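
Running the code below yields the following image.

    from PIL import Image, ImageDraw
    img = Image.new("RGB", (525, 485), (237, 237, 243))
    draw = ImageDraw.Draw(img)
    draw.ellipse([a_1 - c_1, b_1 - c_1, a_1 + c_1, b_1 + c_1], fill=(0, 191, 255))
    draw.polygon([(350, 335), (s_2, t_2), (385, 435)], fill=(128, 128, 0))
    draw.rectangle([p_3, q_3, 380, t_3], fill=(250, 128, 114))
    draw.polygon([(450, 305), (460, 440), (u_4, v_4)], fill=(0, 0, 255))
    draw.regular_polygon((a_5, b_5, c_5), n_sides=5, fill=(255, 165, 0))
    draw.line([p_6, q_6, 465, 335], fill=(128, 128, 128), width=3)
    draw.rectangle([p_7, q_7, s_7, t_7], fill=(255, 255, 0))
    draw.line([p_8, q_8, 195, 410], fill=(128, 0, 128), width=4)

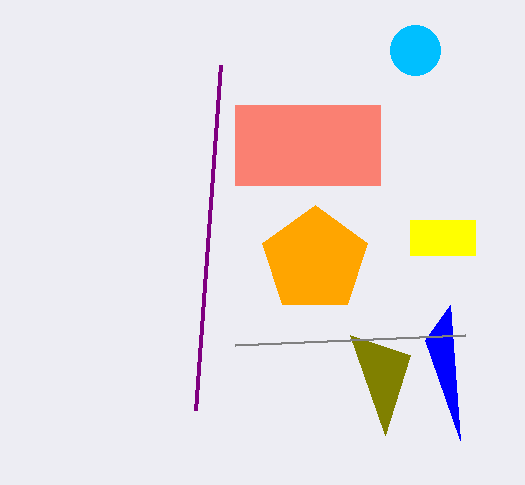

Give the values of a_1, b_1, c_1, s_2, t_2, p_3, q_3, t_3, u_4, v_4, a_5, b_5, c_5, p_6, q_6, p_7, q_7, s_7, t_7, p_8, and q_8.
a_1 = 415, b_1 = 50, c_1 = 25, s_2 = 410, t_2 = 355, p_3 = 235, q_3 = 105, t_3 = 185, u_4 = 425, v_4 = 340, a_5 = 315, b_5 = 260, c_5 = 55, p_6 = 235, q_6 = 345, p_7 = 410, q_7 = 220, s_7 = 475, t_7 = 255, p_8 = 220, q_8 = 65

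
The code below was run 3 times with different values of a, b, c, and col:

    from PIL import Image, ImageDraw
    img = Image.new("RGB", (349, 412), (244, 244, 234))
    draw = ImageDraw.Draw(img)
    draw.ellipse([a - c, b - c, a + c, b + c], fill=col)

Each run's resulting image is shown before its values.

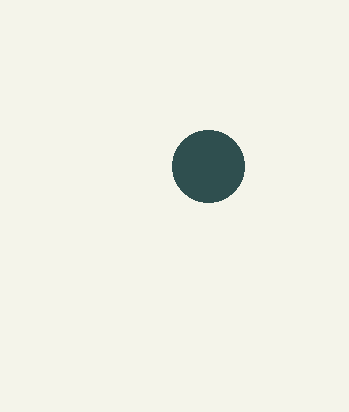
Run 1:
a = 208; b = 166; c = 36; col = 'darkslategray'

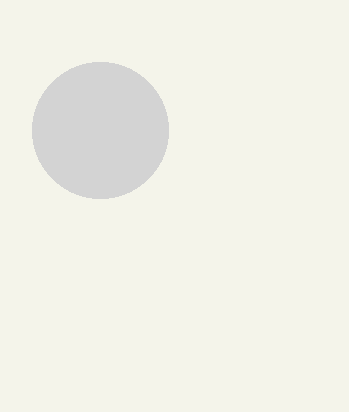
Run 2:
a = 100; b = 130; c = 68; col = 'lightgray'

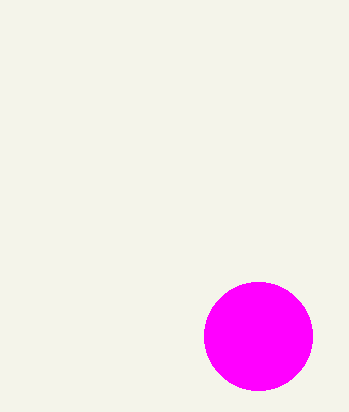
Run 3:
a = 258
b = 336
c = 54
col = 'magenta'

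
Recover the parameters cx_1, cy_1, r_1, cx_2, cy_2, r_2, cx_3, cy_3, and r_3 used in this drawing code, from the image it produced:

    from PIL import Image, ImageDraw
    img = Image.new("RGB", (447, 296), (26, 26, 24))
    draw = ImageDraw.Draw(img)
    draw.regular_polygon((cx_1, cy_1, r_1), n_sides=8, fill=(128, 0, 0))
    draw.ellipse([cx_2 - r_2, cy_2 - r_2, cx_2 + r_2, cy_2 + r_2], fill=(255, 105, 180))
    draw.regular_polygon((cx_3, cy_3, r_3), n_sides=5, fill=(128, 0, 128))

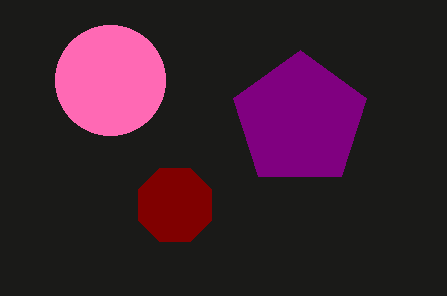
cx_1 = 175
cy_1 = 205
r_1 = 40
cx_2 = 110
cy_2 = 80
r_2 = 55
cx_3 = 300
cy_3 = 120
r_3 = 70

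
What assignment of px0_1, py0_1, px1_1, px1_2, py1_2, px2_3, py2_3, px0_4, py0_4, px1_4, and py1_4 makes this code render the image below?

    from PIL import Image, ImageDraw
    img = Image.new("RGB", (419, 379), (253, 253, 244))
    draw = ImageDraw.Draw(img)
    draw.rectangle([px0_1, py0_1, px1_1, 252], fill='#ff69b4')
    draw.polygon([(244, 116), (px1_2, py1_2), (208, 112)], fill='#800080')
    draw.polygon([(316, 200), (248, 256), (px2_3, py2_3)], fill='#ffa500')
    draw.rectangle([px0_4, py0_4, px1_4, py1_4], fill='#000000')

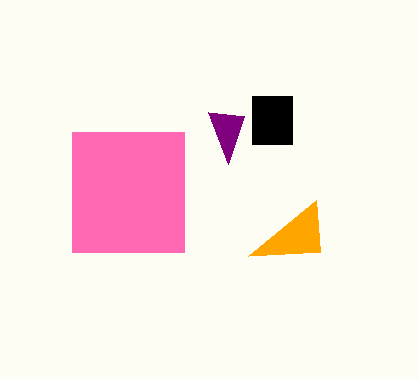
px0_1 = 72; py0_1 = 132; px1_1 = 184; px1_2 = 228; py1_2 = 164; px2_3 = 320; py2_3 = 252; px0_4 = 252; py0_4 = 96; px1_4 = 292; py1_4 = 144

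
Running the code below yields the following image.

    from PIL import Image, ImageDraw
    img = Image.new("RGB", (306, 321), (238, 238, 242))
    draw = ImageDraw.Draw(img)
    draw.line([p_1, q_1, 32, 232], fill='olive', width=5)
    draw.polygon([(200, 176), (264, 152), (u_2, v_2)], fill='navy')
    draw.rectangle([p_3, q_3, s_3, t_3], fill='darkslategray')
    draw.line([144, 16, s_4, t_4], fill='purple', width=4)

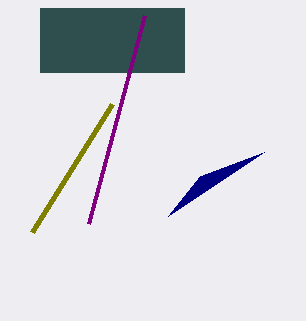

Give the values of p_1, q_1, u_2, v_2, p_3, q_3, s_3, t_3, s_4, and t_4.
p_1 = 112, q_1 = 104, u_2 = 168, v_2 = 216, p_3 = 40, q_3 = 8, s_3 = 184, t_3 = 72, s_4 = 88, t_4 = 224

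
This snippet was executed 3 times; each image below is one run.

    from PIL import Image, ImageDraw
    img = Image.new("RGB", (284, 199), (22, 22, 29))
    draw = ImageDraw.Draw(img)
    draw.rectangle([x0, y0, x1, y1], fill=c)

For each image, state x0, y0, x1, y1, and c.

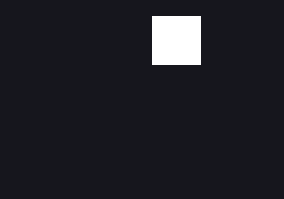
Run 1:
x0 = 152, y0 = 16, x1 = 200, y1 = 64, c = 'white'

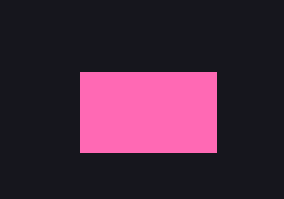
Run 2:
x0 = 80
y0 = 72
x1 = 216
y1 = 152
c = 'hotpink'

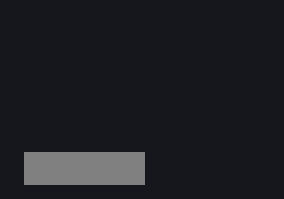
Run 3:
x0 = 24
y0 = 152
x1 = 144
y1 = 184
c = 'gray'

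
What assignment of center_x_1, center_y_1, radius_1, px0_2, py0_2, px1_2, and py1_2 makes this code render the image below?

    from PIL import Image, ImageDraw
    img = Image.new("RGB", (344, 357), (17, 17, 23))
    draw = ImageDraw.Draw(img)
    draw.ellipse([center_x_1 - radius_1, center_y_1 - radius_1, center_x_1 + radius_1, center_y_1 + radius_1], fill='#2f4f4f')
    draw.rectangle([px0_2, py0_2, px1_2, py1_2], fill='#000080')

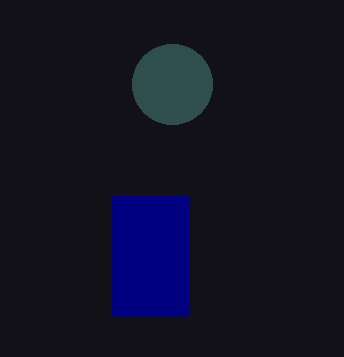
center_x_1 = 172, center_y_1 = 84, radius_1 = 40, px0_2 = 112, py0_2 = 196, px1_2 = 188, py1_2 = 316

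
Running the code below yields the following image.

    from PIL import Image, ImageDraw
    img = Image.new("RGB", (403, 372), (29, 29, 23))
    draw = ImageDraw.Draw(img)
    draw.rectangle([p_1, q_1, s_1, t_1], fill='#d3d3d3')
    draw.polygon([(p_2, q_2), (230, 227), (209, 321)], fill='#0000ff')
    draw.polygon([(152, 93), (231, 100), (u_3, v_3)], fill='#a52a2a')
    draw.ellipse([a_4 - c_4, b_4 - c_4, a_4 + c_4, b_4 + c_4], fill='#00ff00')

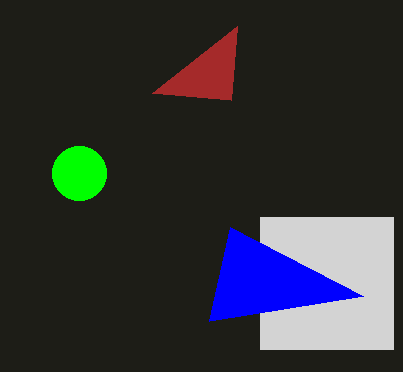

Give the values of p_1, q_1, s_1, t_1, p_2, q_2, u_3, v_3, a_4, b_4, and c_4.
p_1 = 260
q_1 = 217
s_1 = 393
t_1 = 349
p_2 = 363
q_2 = 296
u_3 = 237
v_3 = 26
a_4 = 79
b_4 = 173
c_4 = 27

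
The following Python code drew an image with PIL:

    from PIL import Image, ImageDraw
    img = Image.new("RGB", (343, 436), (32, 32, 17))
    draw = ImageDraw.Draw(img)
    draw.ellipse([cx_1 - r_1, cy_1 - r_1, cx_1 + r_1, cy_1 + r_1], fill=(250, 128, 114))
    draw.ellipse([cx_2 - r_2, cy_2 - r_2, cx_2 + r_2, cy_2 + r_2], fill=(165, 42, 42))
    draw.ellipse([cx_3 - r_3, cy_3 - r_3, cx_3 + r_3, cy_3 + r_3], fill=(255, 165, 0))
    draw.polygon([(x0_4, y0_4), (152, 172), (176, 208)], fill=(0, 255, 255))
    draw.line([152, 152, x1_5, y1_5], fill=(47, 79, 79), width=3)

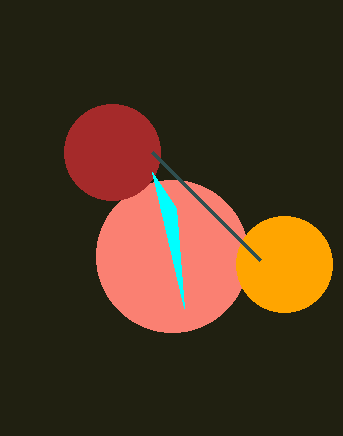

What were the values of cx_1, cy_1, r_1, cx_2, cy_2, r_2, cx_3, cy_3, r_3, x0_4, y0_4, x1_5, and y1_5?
cx_1 = 172, cy_1 = 256, r_1 = 76, cx_2 = 112, cy_2 = 152, r_2 = 48, cx_3 = 284, cy_3 = 264, r_3 = 48, x0_4 = 184, y0_4 = 308, x1_5 = 260, y1_5 = 260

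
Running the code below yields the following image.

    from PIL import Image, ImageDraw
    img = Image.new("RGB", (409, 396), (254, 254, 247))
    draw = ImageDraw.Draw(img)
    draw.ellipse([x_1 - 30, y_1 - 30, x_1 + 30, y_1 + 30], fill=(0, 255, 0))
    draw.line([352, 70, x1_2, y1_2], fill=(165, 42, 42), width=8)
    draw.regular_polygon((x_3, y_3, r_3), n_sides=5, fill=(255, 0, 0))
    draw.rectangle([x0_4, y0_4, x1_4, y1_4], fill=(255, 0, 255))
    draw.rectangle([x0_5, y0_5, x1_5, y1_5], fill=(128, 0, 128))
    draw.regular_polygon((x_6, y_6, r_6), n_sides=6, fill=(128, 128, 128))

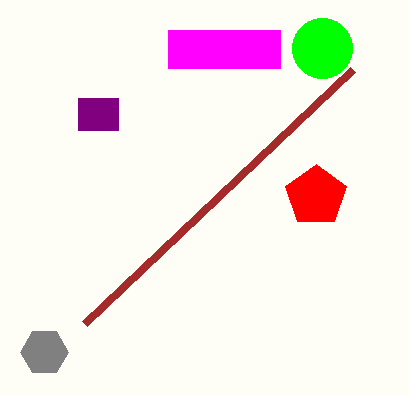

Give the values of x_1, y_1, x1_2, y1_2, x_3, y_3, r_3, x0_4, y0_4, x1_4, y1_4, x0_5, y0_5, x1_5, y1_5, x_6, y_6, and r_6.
x_1 = 322, y_1 = 48, x1_2 = 84, y1_2 = 324, x_3 = 316, y_3 = 196, r_3 = 32, x0_4 = 168, y0_4 = 30, x1_4 = 280, y1_4 = 68, x0_5 = 78, y0_5 = 98, x1_5 = 118, y1_5 = 130, x_6 = 44, y_6 = 352, r_6 = 24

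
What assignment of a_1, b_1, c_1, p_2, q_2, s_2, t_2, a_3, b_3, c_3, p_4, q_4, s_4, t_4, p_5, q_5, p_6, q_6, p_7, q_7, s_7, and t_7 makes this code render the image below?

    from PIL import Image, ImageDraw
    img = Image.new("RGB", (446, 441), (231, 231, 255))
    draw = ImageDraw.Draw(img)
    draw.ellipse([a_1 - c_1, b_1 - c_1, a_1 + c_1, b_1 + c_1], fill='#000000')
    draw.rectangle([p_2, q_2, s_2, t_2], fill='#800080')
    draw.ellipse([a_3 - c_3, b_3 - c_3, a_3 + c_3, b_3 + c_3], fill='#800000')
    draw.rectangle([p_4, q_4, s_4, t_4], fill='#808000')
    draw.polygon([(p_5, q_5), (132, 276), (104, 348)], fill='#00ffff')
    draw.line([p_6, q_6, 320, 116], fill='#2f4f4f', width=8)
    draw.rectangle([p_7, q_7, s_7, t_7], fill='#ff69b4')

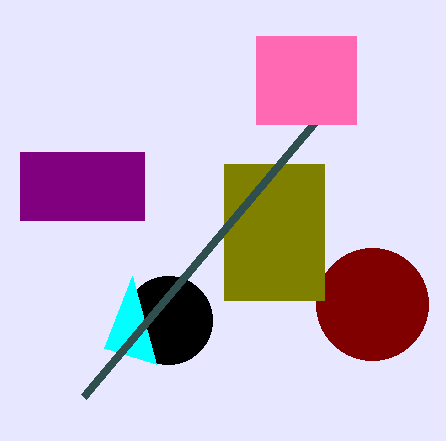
a_1 = 168
b_1 = 320
c_1 = 44
p_2 = 20
q_2 = 152
s_2 = 144
t_2 = 220
a_3 = 372
b_3 = 304
c_3 = 56
p_4 = 224
q_4 = 164
s_4 = 324
t_4 = 300
p_5 = 156
q_5 = 364
p_6 = 84
q_6 = 396
p_7 = 256
q_7 = 36
s_7 = 356
t_7 = 124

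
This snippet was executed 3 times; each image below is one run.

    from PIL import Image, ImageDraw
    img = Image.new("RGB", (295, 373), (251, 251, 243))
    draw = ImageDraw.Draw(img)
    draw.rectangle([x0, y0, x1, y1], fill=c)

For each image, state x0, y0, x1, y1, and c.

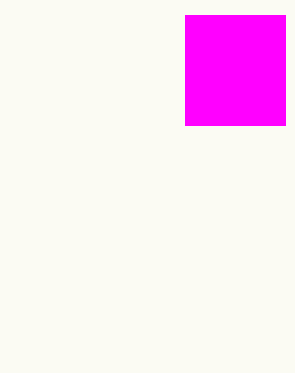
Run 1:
x0 = 185
y0 = 15
x1 = 285
y1 = 125
c = 'magenta'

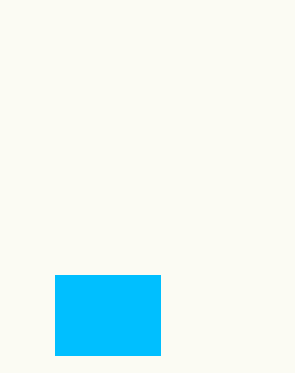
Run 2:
x0 = 55; y0 = 275; x1 = 160; y1 = 355; c = 'deepskyblue'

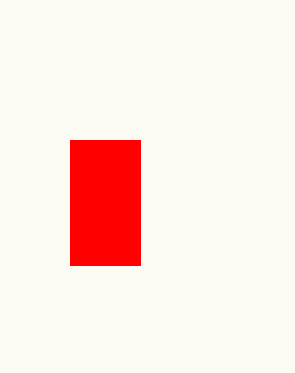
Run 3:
x0 = 70; y0 = 140; x1 = 140; y1 = 265; c = 'red'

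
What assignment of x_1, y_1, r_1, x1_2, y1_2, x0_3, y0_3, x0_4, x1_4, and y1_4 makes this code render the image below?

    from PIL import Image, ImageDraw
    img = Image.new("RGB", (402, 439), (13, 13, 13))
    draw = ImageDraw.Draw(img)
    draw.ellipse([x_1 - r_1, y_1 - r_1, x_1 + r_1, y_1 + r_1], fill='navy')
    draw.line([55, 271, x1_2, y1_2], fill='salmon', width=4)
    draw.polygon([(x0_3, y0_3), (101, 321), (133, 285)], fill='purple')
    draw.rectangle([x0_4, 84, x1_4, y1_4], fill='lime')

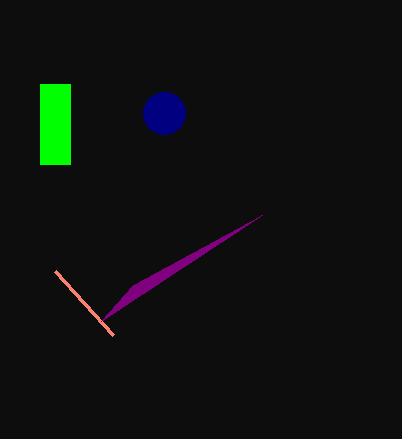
x_1 = 164; y_1 = 113; r_1 = 21; x1_2 = 113; y1_2 = 335; x0_3 = 262; y0_3 = 215; x0_4 = 40; x1_4 = 70; y1_4 = 164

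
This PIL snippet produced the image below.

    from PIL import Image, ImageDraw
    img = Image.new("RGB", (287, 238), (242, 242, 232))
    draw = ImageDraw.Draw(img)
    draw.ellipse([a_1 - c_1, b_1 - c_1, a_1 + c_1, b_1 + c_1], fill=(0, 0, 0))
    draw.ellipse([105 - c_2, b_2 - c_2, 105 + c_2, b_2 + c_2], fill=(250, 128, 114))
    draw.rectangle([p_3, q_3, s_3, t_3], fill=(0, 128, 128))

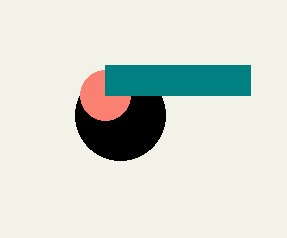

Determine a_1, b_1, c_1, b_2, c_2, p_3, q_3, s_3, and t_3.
a_1 = 120, b_1 = 115, c_1 = 45, b_2 = 95, c_2 = 25, p_3 = 105, q_3 = 65, s_3 = 250, t_3 = 95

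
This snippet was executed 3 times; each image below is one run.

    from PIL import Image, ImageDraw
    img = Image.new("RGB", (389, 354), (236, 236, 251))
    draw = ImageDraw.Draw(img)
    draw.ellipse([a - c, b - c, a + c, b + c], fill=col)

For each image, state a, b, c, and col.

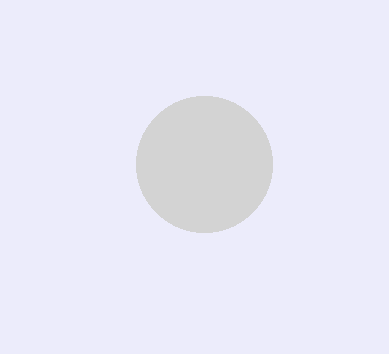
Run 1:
a = 204
b = 164
c = 68
col = 'lightgray'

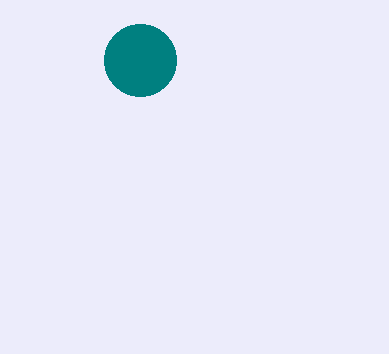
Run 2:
a = 140; b = 60; c = 36; col = 'teal'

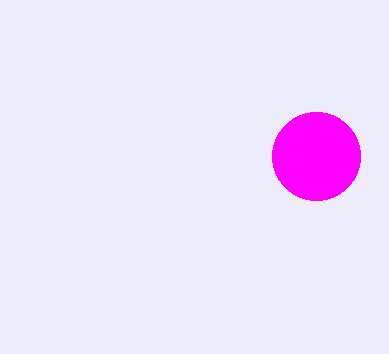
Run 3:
a = 316
b = 156
c = 44
col = 'magenta'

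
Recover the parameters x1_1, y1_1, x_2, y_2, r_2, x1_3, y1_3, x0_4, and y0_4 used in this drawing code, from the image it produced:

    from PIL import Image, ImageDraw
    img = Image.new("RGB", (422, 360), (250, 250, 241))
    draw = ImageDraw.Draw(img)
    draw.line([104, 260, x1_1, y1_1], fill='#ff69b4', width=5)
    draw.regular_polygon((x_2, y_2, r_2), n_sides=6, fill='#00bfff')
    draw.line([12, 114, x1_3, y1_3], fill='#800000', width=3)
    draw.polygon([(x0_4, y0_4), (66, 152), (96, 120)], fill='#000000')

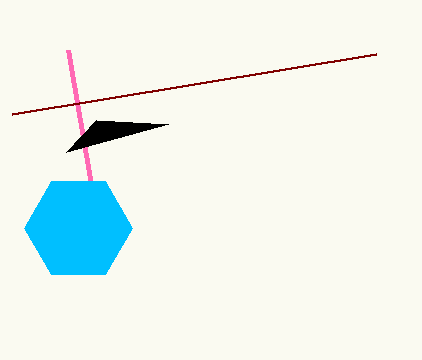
x1_1 = 68
y1_1 = 50
x_2 = 78
y_2 = 228
r_2 = 54
x1_3 = 376
y1_3 = 54
x0_4 = 168
y0_4 = 124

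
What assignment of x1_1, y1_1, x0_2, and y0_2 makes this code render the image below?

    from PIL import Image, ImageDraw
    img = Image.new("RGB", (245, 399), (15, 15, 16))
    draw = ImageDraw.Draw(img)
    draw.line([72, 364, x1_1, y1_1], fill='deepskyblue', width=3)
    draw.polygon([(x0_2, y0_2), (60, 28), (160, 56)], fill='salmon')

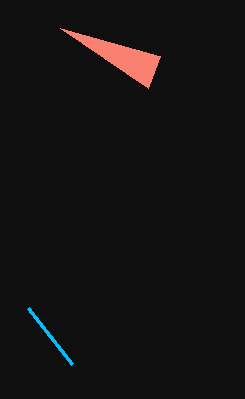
x1_1 = 28, y1_1 = 308, x0_2 = 148, y0_2 = 88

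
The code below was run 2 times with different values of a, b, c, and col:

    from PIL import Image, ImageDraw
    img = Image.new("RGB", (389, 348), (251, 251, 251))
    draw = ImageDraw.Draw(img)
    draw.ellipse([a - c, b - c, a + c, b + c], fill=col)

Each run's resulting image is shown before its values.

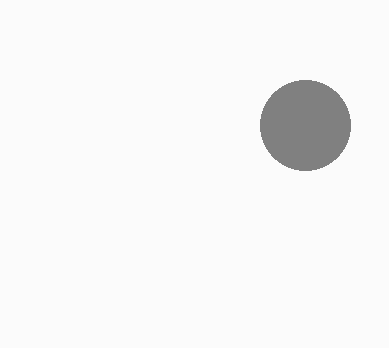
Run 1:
a = 305
b = 125
c = 45
col = 'gray'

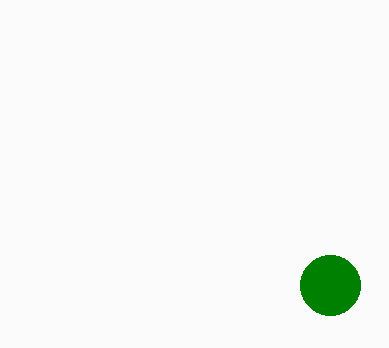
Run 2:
a = 330, b = 285, c = 30, col = 'green'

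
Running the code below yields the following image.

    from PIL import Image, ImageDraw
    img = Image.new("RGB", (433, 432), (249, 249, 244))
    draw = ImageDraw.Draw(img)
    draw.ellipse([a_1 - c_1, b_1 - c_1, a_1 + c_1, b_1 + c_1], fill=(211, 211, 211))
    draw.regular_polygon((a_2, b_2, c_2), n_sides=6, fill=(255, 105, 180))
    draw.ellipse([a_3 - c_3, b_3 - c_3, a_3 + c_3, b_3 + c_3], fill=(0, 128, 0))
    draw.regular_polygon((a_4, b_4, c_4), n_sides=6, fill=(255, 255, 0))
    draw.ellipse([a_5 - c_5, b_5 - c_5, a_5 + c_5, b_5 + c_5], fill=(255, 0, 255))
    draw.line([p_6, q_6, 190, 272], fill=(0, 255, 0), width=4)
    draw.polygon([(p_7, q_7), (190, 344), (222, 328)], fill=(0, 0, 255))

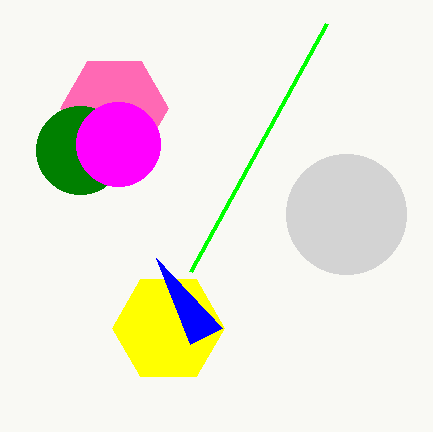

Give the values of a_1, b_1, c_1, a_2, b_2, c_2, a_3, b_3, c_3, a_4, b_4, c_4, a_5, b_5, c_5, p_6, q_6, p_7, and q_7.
a_1 = 346
b_1 = 214
c_1 = 60
a_2 = 114
b_2 = 108
c_2 = 54
a_3 = 80
b_3 = 150
c_3 = 44
a_4 = 168
b_4 = 328
c_4 = 56
a_5 = 118
b_5 = 144
c_5 = 42
p_6 = 326
q_6 = 24
p_7 = 156
q_7 = 258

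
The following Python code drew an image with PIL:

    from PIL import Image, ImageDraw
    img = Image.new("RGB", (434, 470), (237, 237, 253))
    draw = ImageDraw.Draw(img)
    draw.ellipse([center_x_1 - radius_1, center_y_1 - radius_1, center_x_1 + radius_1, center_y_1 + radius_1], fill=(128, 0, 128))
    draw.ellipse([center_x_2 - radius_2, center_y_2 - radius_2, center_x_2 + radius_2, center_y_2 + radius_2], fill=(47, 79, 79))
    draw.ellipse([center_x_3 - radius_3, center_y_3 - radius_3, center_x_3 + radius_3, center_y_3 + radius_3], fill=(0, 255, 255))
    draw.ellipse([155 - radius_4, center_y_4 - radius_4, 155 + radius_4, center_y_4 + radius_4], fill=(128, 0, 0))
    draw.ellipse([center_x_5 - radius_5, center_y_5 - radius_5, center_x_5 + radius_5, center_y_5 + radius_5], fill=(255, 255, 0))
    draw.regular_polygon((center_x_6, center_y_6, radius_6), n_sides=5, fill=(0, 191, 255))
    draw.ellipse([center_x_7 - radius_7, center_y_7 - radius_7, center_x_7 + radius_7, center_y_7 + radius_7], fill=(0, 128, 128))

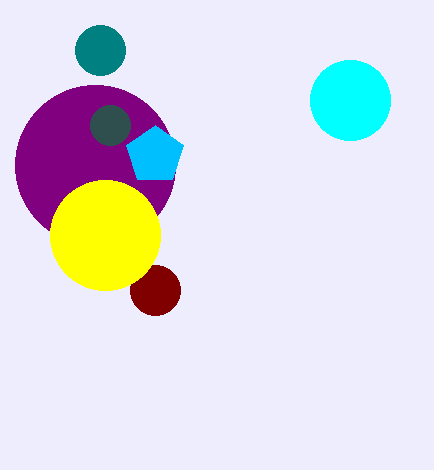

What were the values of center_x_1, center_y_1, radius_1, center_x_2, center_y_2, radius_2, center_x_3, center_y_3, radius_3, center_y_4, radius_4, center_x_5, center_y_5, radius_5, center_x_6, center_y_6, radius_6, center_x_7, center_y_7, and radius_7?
center_x_1 = 95, center_y_1 = 165, radius_1 = 80, center_x_2 = 110, center_y_2 = 125, radius_2 = 20, center_x_3 = 350, center_y_3 = 100, radius_3 = 40, center_y_4 = 290, radius_4 = 25, center_x_5 = 105, center_y_5 = 235, radius_5 = 55, center_x_6 = 155, center_y_6 = 155, radius_6 = 30, center_x_7 = 100, center_y_7 = 50, radius_7 = 25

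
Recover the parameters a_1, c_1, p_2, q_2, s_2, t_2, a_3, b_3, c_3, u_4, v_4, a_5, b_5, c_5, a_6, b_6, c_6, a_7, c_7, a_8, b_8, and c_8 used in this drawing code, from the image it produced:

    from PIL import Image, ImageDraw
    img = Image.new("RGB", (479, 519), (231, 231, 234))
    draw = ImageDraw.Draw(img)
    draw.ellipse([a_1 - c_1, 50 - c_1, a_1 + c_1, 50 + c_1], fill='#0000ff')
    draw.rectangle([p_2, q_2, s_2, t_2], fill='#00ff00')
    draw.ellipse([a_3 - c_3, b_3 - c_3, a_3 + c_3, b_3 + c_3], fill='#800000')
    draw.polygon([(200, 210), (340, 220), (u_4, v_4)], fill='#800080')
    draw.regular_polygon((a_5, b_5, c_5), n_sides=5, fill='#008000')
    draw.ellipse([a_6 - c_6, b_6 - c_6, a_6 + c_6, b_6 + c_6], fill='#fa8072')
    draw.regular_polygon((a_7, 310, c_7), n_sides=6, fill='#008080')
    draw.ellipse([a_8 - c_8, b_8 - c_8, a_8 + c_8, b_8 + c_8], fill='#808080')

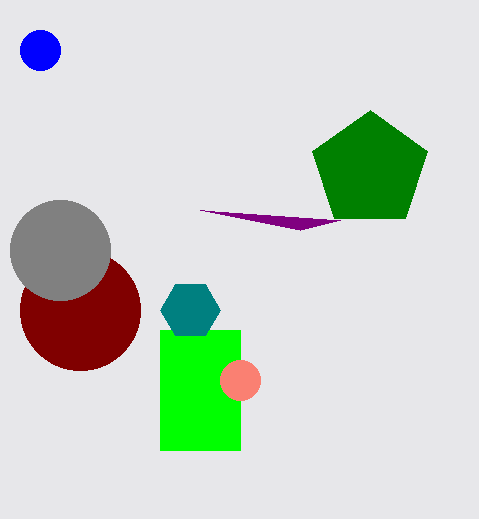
a_1 = 40
c_1 = 20
p_2 = 160
q_2 = 330
s_2 = 240
t_2 = 450
a_3 = 80
b_3 = 310
c_3 = 60
u_4 = 300
v_4 = 230
a_5 = 370
b_5 = 170
c_5 = 60
a_6 = 240
b_6 = 380
c_6 = 20
a_7 = 190
c_7 = 30
a_8 = 60
b_8 = 250
c_8 = 50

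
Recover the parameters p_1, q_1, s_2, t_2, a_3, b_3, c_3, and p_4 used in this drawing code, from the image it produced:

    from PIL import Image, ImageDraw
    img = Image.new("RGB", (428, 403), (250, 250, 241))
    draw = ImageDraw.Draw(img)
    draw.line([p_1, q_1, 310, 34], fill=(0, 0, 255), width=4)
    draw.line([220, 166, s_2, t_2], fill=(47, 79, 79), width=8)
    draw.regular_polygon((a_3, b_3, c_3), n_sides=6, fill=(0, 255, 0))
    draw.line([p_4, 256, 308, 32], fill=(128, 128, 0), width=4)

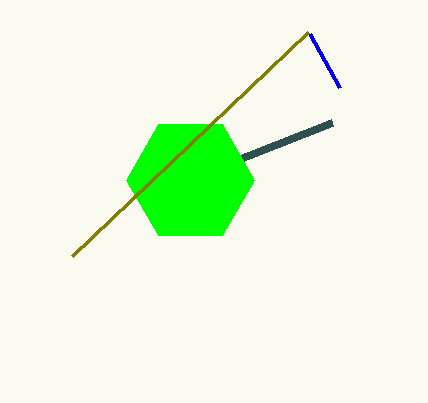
p_1 = 340; q_1 = 88; s_2 = 332; t_2 = 122; a_3 = 190; b_3 = 180; c_3 = 64; p_4 = 72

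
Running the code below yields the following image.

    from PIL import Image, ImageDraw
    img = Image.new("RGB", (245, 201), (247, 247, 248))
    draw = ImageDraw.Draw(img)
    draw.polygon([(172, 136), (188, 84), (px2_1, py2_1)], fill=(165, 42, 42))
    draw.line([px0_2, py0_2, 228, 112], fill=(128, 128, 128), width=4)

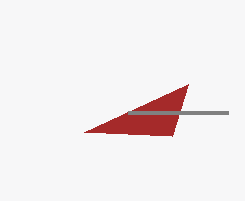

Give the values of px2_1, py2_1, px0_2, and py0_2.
px2_1 = 84, py2_1 = 132, px0_2 = 128, py0_2 = 112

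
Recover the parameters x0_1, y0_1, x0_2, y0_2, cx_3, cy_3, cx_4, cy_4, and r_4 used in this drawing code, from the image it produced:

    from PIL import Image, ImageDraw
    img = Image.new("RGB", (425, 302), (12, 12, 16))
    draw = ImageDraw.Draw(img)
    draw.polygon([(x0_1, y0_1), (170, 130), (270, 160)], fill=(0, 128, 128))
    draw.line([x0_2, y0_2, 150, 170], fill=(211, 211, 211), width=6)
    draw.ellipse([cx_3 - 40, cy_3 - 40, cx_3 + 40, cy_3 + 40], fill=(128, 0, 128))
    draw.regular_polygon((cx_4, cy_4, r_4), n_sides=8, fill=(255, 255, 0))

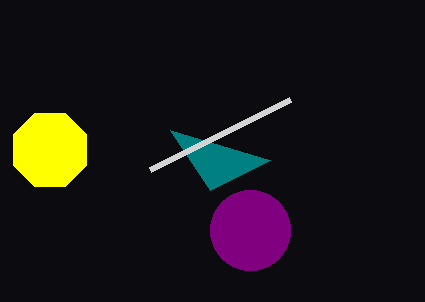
x0_1 = 210, y0_1 = 190, x0_2 = 290, y0_2 = 100, cx_3 = 250, cy_3 = 230, cx_4 = 50, cy_4 = 150, r_4 = 40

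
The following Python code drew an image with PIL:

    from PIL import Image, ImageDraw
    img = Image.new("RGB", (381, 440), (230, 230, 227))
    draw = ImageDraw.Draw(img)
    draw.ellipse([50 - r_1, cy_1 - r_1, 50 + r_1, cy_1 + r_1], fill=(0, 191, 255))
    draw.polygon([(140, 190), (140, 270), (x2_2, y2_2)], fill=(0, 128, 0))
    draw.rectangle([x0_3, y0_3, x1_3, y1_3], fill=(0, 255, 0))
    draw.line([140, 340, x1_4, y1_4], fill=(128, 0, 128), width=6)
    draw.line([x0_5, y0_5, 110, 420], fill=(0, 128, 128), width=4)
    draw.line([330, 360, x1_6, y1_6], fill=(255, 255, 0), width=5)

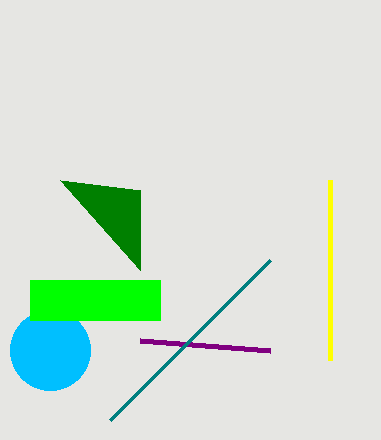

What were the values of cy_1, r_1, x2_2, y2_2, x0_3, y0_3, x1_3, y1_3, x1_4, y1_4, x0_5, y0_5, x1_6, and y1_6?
cy_1 = 350; r_1 = 40; x2_2 = 60; y2_2 = 180; x0_3 = 30; y0_3 = 280; x1_3 = 160; y1_3 = 320; x1_4 = 270; y1_4 = 350; x0_5 = 270; y0_5 = 260; x1_6 = 330; y1_6 = 180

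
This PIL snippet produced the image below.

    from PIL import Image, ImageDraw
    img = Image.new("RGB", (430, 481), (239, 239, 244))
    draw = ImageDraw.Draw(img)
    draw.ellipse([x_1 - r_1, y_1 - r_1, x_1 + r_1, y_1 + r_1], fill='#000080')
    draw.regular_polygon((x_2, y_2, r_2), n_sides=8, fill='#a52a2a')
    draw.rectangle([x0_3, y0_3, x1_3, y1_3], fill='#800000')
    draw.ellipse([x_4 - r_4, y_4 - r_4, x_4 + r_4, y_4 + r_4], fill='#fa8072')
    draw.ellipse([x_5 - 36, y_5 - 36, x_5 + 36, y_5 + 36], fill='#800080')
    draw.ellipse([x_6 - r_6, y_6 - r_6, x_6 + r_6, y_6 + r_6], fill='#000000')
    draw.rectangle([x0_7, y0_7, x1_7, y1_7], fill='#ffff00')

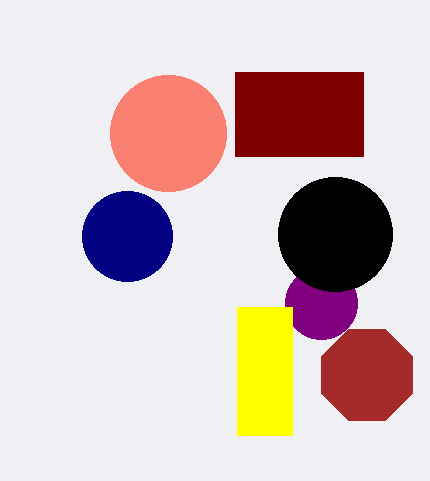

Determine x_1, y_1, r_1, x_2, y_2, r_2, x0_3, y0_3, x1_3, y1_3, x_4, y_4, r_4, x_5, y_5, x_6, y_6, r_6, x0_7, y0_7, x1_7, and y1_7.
x_1 = 127; y_1 = 236; r_1 = 45; x_2 = 367; y_2 = 375; r_2 = 49; x0_3 = 235; y0_3 = 72; x1_3 = 363; y1_3 = 156; x_4 = 168; y_4 = 133; r_4 = 58; x_5 = 321; y_5 = 303; x_6 = 335; y_6 = 234; r_6 = 57; x0_7 = 237; y0_7 = 307; x1_7 = 292; y1_7 = 435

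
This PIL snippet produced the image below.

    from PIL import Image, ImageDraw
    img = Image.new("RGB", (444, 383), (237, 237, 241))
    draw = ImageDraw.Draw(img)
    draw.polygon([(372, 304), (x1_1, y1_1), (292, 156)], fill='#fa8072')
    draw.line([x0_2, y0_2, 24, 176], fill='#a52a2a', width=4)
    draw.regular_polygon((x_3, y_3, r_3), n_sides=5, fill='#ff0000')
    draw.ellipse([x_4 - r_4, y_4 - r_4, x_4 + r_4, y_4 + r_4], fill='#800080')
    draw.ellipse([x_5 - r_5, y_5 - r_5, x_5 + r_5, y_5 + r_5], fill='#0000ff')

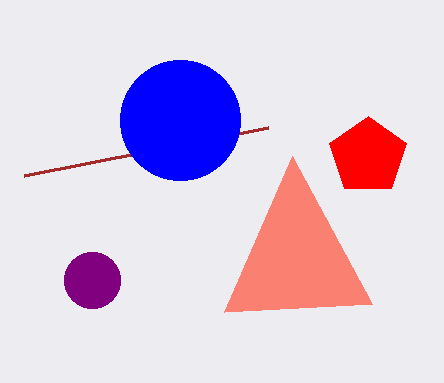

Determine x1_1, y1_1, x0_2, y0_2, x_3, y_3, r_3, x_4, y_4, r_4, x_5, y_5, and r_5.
x1_1 = 224; y1_1 = 312; x0_2 = 268; y0_2 = 128; x_3 = 368; y_3 = 156; r_3 = 40; x_4 = 92; y_4 = 280; r_4 = 28; x_5 = 180; y_5 = 120; r_5 = 60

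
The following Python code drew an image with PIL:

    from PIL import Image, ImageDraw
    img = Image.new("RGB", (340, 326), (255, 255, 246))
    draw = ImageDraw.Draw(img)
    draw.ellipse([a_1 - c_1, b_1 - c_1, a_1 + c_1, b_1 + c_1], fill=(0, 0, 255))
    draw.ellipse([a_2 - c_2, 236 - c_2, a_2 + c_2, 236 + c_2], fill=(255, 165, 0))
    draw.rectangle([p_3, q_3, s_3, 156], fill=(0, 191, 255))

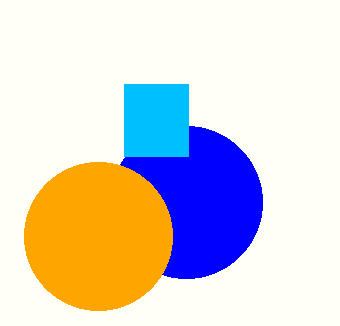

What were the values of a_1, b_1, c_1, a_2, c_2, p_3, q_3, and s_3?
a_1 = 186, b_1 = 202, c_1 = 76, a_2 = 98, c_2 = 74, p_3 = 124, q_3 = 84, s_3 = 188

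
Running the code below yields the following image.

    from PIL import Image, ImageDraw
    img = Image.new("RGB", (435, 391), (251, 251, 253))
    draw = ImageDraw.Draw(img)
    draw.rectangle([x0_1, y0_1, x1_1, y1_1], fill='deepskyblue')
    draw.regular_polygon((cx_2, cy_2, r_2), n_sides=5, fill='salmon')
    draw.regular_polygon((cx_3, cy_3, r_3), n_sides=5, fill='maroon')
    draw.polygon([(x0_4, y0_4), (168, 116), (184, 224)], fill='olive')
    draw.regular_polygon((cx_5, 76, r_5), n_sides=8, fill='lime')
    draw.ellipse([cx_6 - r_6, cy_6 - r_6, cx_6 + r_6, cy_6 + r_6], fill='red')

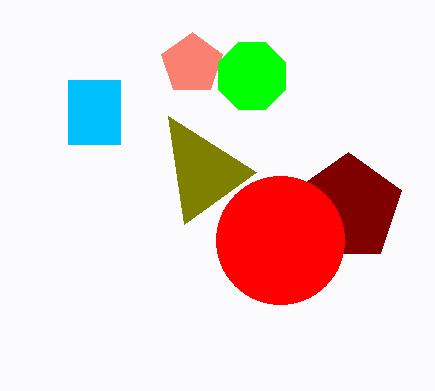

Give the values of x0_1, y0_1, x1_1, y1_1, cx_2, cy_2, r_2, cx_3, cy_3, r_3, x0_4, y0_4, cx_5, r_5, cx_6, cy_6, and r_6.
x0_1 = 68, y0_1 = 80, x1_1 = 120, y1_1 = 144, cx_2 = 192, cy_2 = 64, r_2 = 32, cx_3 = 348, cy_3 = 208, r_3 = 56, x0_4 = 256, y0_4 = 172, cx_5 = 252, r_5 = 36, cx_6 = 280, cy_6 = 240, r_6 = 64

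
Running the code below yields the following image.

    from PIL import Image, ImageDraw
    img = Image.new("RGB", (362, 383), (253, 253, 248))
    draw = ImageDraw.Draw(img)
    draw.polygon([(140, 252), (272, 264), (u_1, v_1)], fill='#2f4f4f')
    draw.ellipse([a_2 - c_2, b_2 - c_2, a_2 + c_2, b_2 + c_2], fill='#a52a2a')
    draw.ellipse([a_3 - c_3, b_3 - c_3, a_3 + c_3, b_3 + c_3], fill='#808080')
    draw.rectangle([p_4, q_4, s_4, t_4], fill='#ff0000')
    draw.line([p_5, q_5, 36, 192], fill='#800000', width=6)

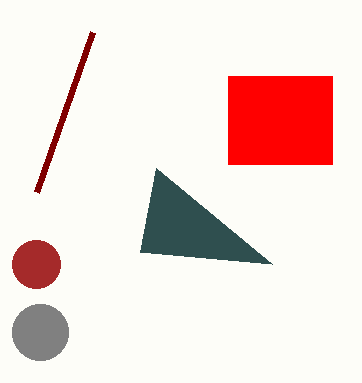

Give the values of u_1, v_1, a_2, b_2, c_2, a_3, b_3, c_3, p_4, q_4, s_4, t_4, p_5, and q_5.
u_1 = 156, v_1 = 168, a_2 = 36, b_2 = 264, c_2 = 24, a_3 = 40, b_3 = 332, c_3 = 28, p_4 = 228, q_4 = 76, s_4 = 332, t_4 = 164, p_5 = 92, q_5 = 32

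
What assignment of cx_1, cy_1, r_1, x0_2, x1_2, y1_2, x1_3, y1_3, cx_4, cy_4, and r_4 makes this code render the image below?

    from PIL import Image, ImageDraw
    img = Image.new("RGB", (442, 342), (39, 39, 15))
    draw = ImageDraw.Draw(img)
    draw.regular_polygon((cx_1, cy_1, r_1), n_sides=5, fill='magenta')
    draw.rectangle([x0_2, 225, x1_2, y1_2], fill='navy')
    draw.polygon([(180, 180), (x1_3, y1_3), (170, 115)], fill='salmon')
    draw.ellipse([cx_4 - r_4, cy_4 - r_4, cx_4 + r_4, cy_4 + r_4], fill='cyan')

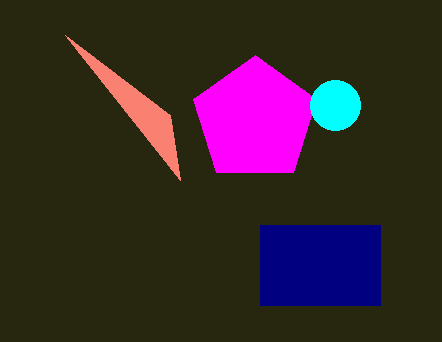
cx_1 = 255, cy_1 = 120, r_1 = 65, x0_2 = 260, x1_2 = 380, y1_2 = 305, x1_3 = 65, y1_3 = 35, cx_4 = 335, cy_4 = 105, r_4 = 25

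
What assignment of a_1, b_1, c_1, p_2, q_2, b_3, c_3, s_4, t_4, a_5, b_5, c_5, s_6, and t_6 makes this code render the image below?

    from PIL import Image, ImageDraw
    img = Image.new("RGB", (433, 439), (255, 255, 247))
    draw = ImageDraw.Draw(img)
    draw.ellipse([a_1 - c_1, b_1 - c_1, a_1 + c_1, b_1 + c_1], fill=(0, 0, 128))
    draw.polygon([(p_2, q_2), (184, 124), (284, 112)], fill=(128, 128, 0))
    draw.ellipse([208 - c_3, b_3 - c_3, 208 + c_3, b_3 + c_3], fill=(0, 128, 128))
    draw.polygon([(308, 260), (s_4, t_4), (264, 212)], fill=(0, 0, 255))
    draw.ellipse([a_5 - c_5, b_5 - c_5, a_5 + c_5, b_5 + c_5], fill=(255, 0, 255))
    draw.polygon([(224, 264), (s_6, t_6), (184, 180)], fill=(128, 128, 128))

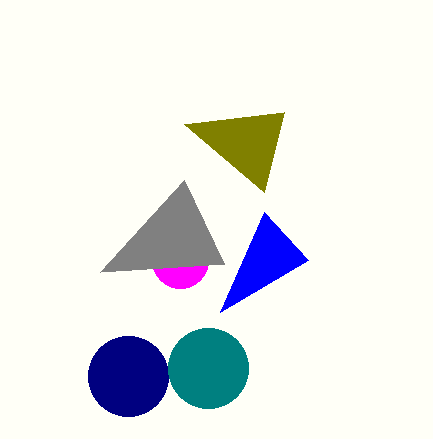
a_1 = 128; b_1 = 376; c_1 = 40; p_2 = 264; q_2 = 192; b_3 = 368; c_3 = 40; s_4 = 220; t_4 = 312; a_5 = 180; b_5 = 260; c_5 = 28; s_6 = 100; t_6 = 272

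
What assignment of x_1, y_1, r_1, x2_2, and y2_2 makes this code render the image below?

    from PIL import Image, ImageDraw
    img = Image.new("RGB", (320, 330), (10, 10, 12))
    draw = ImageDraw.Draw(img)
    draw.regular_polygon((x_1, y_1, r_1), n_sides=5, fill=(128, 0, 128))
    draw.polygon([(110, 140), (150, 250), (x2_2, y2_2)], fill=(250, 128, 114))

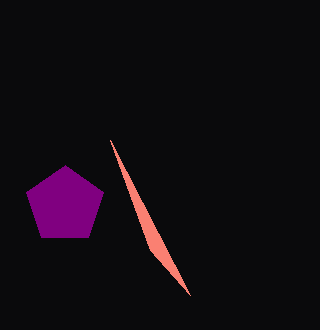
x_1 = 65; y_1 = 205; r_1 = 40; x2_2 = 190; y2_2 = 295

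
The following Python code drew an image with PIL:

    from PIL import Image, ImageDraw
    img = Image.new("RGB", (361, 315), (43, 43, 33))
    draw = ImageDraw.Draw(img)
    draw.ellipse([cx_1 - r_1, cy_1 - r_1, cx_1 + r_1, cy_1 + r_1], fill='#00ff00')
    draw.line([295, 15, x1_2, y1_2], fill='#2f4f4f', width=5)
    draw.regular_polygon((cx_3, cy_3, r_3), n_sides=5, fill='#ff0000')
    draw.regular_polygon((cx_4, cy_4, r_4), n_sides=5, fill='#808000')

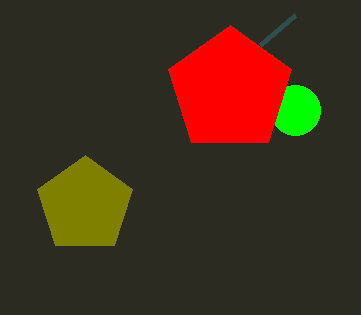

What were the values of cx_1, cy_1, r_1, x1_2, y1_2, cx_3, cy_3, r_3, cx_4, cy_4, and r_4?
cx_1 = 295, cy_1 = 110, r_1 = 25, x1_2 = 260, y1_2 = 45, cx_3 = 230, cy_3 = 90, r_3 = 65, cx_4 = 85, cy_4 = 205, r_4 = 50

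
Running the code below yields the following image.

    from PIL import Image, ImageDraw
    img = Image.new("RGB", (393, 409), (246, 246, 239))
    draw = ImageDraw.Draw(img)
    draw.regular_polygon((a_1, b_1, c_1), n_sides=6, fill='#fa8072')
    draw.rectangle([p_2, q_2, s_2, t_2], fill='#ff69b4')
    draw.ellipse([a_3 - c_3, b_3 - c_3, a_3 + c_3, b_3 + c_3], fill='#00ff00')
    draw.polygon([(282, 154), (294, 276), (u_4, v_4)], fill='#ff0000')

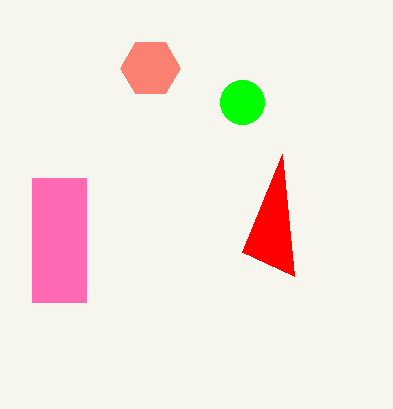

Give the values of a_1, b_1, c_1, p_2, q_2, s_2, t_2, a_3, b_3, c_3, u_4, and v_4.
a_1 = 150, b_1 = 68, c_1 = 30, p_2 = 32, q_2 = 178, s_2 = 86, t_2 = 302, a_3 = 242, b_3 = 102, c_3 = 22, u_4 = 242, v_4 = 252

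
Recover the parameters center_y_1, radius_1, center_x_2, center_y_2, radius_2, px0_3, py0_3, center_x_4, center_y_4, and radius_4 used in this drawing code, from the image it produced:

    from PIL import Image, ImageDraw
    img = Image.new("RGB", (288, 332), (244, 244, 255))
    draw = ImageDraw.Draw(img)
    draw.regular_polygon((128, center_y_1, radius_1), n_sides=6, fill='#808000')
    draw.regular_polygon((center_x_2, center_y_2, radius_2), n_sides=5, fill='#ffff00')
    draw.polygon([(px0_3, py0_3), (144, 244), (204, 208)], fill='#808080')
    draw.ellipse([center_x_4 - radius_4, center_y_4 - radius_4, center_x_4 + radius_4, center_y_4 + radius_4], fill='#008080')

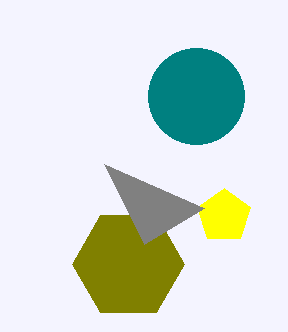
center_y_1 = 264, radius_1 = 56, center_x_2 = 224, center_y_2 = 216, radius_2 = 28, px0_3 = 104, py0_3 = 164, center_x_4 = 196, center_y_4 = 96, radius_4 = 48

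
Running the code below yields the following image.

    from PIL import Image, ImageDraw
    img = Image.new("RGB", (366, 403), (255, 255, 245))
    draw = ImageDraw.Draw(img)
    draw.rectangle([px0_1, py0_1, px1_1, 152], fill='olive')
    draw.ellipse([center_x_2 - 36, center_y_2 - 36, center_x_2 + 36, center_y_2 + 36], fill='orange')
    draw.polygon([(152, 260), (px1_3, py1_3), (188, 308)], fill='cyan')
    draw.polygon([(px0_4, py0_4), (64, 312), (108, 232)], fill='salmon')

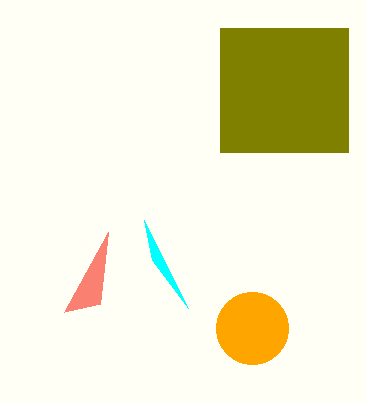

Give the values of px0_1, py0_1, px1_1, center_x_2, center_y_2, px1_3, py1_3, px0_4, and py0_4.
px0_1 = 220
py0_1 = 28
px1_1 = 348
center_x_2 = 252
center_y_2 = 328
px1_3 = 144
py1_3 = 220
px0_4 = 100
py0_4 = 304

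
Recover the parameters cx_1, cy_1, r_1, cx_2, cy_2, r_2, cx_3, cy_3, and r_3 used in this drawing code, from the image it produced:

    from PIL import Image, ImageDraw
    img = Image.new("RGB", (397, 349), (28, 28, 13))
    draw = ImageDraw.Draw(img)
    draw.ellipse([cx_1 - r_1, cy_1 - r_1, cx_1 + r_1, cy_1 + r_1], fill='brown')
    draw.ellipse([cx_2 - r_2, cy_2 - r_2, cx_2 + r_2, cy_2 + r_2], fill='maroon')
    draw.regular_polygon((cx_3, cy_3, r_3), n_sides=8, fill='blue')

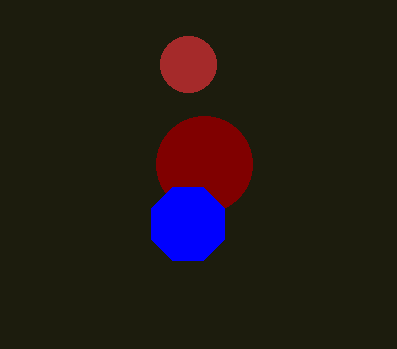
cx_1 = 188
cy_1 = 64
r_1 = 28
cx_2 = 204
cy_2 = 164
r_2 = 48
cx_3 = 188
cy_3 = 224
r_3 = 40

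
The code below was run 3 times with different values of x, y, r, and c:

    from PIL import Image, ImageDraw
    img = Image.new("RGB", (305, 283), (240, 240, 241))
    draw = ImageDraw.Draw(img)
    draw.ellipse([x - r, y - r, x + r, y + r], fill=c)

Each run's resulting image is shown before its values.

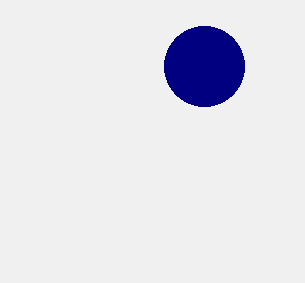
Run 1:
x = 204
y = 66
r = 40
c = 'navy'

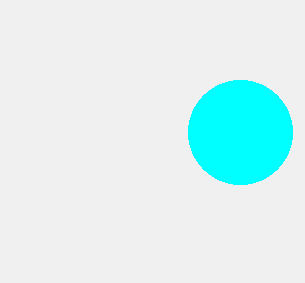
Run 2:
x = 240; y = 132; r = 52; c = 'cyan'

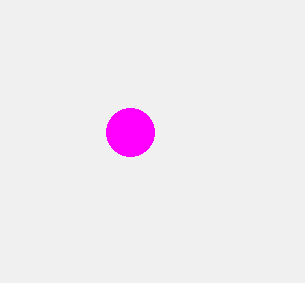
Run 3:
x = 130; y = 132; r = 24; c = 'magenta'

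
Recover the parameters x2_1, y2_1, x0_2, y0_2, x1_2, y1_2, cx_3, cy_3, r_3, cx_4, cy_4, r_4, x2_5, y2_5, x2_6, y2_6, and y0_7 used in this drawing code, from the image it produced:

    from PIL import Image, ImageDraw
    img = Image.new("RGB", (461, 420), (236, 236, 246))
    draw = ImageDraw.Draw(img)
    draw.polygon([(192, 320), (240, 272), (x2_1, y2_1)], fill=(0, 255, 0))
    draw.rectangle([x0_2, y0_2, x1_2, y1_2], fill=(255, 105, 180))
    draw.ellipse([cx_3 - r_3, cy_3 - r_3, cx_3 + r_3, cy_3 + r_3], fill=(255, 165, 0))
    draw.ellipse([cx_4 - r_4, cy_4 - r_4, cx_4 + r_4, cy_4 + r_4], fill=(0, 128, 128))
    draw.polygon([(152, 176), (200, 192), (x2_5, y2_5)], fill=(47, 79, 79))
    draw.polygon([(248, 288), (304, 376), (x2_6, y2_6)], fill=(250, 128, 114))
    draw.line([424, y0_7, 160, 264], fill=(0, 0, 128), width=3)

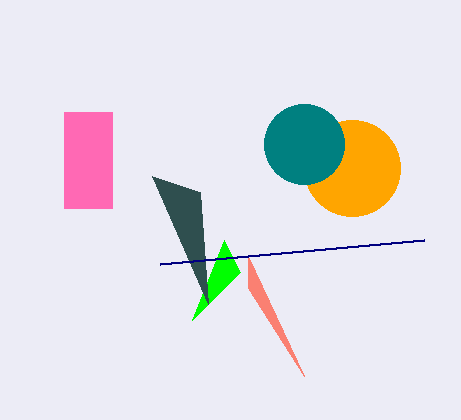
x2_1 = 224, y2_1 = 240, x0_2 = 64, y0_2 = 112, x1_2 = 112, y1_2 = 208, cx_3 = 352, cy_3 = 168, r_3 = 48, cx_4 = 304, cy_4 = 144, r_4 = 40, x2_5 = 208, y2_5 = 304, x2_6 = 248, y2_6 = 256, y0_7 = 240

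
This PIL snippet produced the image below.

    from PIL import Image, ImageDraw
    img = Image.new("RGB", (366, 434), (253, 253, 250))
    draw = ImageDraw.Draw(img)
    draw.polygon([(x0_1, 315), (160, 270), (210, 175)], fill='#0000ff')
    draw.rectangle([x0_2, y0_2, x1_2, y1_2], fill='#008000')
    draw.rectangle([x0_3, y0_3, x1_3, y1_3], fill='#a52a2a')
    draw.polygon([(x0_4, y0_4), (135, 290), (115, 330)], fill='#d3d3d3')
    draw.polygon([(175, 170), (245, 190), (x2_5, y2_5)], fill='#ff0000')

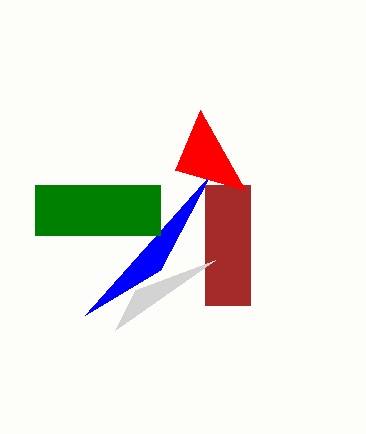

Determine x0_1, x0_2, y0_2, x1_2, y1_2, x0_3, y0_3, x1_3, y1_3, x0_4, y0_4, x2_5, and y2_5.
x0_1 = 85; x0_2 = 35; y0_2 = 185; x1_2 = 160; y1_2 = 235; x0_3 = 205; y0_3 = 185; x1_3 = 250; y1_3 = 305; x0_4 = 215; y0_4 = 260; x2_5 = 200; y2_5 = 110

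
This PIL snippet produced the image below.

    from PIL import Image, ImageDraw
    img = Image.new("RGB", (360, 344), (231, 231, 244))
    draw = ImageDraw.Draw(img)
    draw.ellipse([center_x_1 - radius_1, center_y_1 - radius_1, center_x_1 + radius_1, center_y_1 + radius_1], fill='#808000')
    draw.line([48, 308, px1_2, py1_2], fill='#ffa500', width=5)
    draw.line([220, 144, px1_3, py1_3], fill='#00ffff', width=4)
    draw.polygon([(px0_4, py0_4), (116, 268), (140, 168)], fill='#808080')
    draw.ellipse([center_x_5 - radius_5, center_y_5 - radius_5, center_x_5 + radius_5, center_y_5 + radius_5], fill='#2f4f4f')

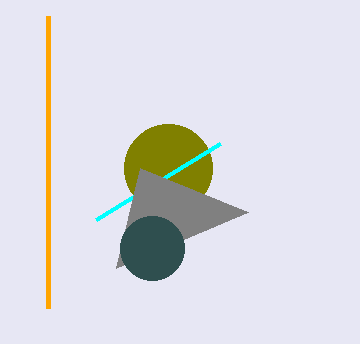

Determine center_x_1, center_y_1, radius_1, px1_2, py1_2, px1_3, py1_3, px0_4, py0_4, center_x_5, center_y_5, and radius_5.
center_x_1 = 168, center_y_1 = 168, radius_1 = 44, px1_2 = 48, py1_2 = 16, px1_3 = 96, py1_3 = 220, px0_4 = 248, py0_4 = 212, center_x_5 = 152, center_y_5 = 248, radius_5 = 32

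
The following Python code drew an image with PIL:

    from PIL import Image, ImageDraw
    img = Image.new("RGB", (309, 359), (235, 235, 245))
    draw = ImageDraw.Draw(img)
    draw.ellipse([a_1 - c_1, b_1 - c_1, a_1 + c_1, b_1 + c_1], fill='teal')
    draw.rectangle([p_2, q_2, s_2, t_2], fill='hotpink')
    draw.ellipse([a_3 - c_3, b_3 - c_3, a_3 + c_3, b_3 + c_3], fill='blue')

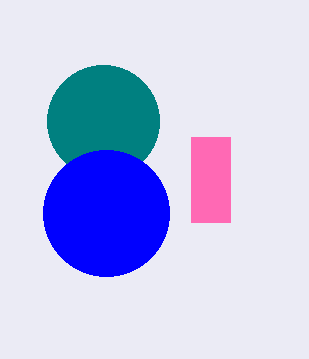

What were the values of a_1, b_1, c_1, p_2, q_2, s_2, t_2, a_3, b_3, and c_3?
a_1 = 103, b_1 = 121, c_1 = 56, p_2 = 191, q_2 = 137, s_2 = 230, t_2 = 222, a_3 = 106, b_3 = 213, c_3 = 63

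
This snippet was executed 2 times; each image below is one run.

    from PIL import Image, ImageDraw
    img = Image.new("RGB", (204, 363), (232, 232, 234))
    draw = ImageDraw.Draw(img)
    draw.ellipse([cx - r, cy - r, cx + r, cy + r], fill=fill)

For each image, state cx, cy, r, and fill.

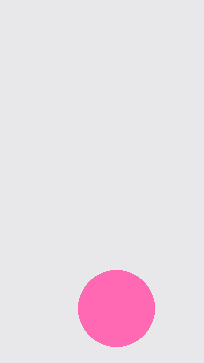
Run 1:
cx = 116; cy = 308; r = 38; fill = 'hotpink'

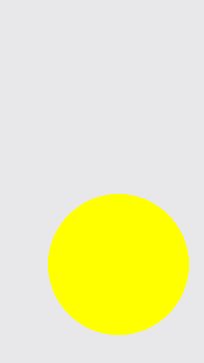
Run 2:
cx = 118
cy = 264
r = 70
fill = 'yellow'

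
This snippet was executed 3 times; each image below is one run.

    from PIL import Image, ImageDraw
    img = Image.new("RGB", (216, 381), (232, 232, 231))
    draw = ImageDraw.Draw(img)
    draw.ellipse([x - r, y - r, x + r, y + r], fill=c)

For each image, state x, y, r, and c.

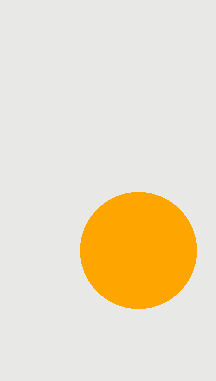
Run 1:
x = 138, y = 250, r = 58, c = 'orange'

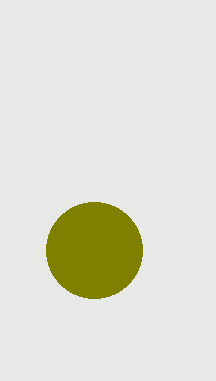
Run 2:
x = 94, y = 250, r = 48, c = 'olive'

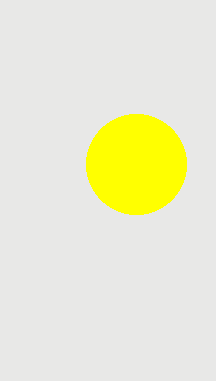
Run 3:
x = 136
y = 164
r = 50
c = 'yellow'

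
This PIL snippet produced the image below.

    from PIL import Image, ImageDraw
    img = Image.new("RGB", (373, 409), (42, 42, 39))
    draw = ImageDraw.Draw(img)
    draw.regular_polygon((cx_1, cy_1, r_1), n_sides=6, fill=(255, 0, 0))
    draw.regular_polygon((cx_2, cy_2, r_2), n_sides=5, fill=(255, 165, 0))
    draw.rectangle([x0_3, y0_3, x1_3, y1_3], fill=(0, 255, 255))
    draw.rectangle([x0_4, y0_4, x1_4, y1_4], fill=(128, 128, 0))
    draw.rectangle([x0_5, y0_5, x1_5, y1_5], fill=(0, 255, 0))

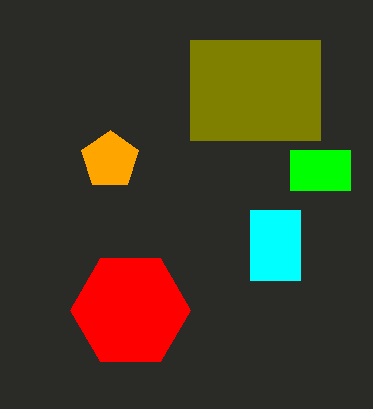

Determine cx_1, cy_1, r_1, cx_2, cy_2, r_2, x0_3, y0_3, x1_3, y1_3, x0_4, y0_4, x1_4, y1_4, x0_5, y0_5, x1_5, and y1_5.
cx_1 = 130; cy_1 = 310; r_1 = 60; cx_2 = 110; cy_2 = 160; r_2 = 30; x0_3 = 250; y0_3 = 210; x1_3 = 300; y1_3 = 280; x0_4 = 190; y0_4 = 40; x1_4 = 320; y1_4 = 140; x0_5 = 290; y0_5 = 150; x1_5 = 350; y1_5 = 190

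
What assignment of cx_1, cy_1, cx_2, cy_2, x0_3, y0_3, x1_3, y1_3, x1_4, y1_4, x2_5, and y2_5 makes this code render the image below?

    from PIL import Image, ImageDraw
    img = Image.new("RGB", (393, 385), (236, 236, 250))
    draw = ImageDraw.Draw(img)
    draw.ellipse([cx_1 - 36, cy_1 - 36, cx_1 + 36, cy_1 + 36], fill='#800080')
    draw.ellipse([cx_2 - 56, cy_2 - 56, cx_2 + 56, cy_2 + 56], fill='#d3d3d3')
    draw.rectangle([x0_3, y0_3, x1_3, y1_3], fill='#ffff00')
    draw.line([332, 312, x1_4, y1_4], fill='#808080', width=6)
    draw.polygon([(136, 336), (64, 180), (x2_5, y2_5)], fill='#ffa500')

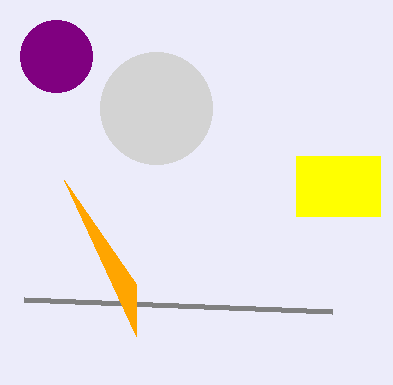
cx_1 = 56, cy_1 = 56, cx_2 = 156, cy_2 = 108, x0_3 = 296, y0_3 = 156, x1_3 = 380, y1_3 = 216, x1_4 = 24, y1_4 = 300, x2_5 = 136, y2_5 = 284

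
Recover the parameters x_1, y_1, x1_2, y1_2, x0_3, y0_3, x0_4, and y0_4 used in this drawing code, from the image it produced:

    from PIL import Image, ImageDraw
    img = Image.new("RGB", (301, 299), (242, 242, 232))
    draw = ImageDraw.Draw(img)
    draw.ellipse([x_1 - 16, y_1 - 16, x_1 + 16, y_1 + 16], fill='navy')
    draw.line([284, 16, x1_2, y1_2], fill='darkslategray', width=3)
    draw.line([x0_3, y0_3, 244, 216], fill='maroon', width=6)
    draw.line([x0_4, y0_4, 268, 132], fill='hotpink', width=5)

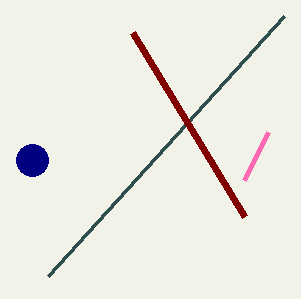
x_1 = 32; y_1 = 160; x1_2 = 48; y1_2 = 276; x0_3 = 132; y0_3 = 32; x0_4 = 244; y0_4 = 180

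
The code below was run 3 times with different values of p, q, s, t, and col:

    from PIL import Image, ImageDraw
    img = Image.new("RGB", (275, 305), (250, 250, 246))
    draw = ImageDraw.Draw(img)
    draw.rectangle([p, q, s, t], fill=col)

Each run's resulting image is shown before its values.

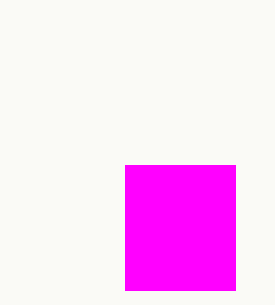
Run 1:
p = 125
q = 165
s = 235
t = 290
col = 'magenta'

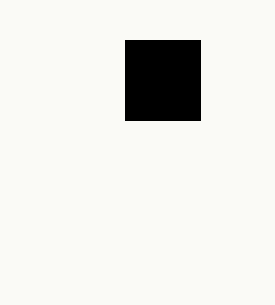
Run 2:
p = 125, q = 40, s = 200, t = 120, col = 'black'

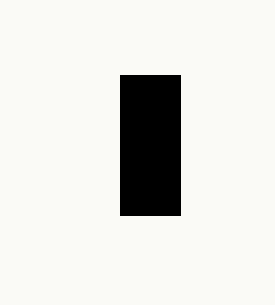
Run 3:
p = 120
q = 75
s = 180
t = 215
col = 'black'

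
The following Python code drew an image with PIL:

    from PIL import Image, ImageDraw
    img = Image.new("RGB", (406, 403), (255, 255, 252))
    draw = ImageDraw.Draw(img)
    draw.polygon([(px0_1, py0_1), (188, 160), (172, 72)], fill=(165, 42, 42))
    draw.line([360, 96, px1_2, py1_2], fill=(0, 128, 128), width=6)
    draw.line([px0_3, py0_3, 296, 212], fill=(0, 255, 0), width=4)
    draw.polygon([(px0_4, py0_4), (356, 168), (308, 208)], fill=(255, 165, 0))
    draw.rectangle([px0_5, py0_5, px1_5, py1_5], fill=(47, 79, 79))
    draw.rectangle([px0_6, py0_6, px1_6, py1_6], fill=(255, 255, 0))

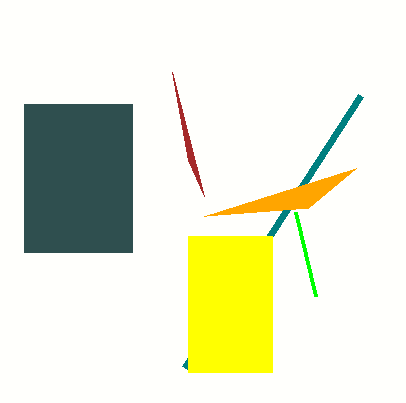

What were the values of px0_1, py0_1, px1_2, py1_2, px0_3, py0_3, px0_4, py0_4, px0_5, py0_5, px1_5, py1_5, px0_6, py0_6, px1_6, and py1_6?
px0_1 = 204
py0_1 = 196
px1_2 = 184
py1_2 = 368
px0_3 = 316
py0_3 = 296
px0_4 = 204
py0_4 = 216
px0_5 = 24
py0_5 = 104
px1_5 = 132
py1_5 = 252
px0_6 = 188
py0_6 = 236
px1_6 = 272
py1_6 = 372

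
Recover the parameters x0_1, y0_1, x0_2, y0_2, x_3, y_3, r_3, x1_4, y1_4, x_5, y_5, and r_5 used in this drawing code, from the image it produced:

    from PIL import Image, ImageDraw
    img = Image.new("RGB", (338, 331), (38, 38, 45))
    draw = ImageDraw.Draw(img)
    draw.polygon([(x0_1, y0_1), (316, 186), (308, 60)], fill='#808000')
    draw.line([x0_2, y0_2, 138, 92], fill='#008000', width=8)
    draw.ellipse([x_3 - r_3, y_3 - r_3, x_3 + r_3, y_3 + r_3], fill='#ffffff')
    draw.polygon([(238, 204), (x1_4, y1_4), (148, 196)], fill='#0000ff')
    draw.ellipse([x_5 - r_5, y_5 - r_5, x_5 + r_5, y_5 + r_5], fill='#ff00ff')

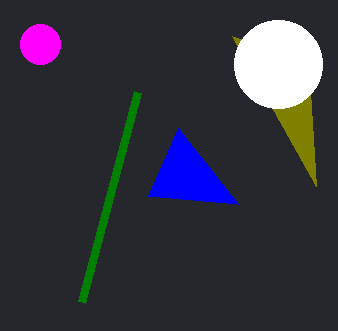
x0_1 = 232, y0_1 = 36, x0_2 = 82, y0_2 = 302, x_3 = 278, y_3 = 64, r_3 = 44, x1_4 = 178, y1_4 = 128, x_5 = 40, y_5 = 44, r_5 = 20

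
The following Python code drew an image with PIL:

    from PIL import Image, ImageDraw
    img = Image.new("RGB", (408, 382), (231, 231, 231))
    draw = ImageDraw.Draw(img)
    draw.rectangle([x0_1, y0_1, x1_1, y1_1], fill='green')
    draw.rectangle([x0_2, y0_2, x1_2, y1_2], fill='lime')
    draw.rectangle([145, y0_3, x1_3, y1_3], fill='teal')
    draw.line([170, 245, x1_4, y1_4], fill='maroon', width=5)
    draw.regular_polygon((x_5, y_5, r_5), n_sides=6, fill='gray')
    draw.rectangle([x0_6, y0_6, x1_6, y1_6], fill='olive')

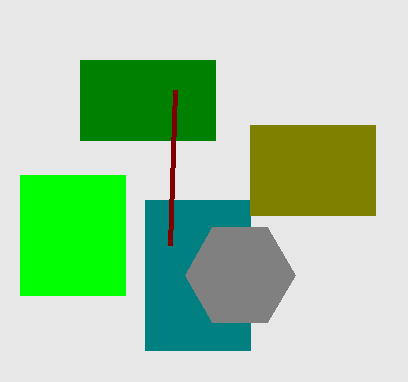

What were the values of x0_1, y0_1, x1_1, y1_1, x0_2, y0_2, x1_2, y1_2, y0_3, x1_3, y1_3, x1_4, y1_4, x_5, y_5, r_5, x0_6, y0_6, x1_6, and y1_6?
x0_1 = 80; y0_1 = 60; x1_1 = 215; y1_1 = 140; x0_2 = 20; y0_2 = 175; x1_2 = 125; y1_2 = 295; y0_3 = 200; x1_3 = 250; y1_3 = 350; x1_4 = 175; y1_4 = 90; x_5 = 240; y_5 = 275; r_5 = 55; x0_6 = 250; y0_6 = 125; x1_6 = 375; y1_6 = 215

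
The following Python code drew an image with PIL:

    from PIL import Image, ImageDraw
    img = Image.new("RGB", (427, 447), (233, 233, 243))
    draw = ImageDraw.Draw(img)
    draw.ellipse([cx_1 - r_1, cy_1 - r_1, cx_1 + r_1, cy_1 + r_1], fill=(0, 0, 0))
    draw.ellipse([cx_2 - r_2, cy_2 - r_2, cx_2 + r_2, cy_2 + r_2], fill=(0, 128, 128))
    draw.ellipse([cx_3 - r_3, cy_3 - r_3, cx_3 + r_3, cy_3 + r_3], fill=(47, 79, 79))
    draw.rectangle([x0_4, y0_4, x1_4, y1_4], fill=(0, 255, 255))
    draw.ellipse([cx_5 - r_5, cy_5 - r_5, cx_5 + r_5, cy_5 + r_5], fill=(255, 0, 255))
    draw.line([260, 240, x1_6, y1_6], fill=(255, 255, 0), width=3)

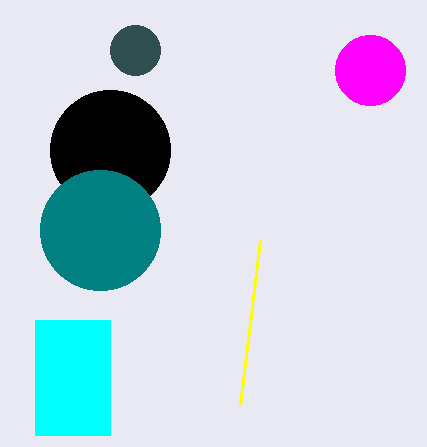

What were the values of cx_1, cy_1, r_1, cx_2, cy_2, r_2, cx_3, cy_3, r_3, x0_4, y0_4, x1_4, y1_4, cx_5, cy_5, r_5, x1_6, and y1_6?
cx_1 = 110
cy_1 = 150
r_1 = 60
cx_2 = 100
cy_2 = 230
r_2 = 60
cx_3 = 135
cy_3 = 50
r_3 = 25
x0_4 = 35
y0_4 = 320
x1_4 = 110
y1_4 = 435
cx_5 = 370
cy_5 = 70
r_5 = 35
x1_6 = 240
y1_6 = 405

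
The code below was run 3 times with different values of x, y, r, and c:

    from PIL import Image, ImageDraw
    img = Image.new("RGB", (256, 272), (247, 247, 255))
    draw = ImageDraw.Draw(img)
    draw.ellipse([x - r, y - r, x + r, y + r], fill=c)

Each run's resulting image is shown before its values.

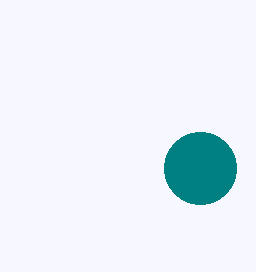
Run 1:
x = 200
y = 168
r = 36
c = 'teal'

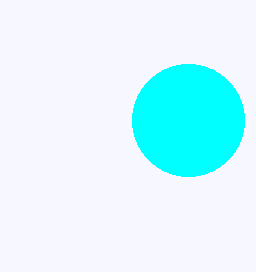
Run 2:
x = 188, y = 120, r = 56, c = 'cyan'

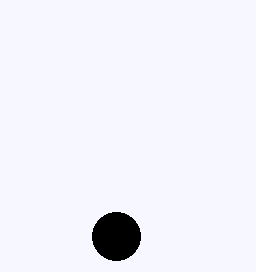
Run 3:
x = 116; y = 236; r = 24; c = 'black'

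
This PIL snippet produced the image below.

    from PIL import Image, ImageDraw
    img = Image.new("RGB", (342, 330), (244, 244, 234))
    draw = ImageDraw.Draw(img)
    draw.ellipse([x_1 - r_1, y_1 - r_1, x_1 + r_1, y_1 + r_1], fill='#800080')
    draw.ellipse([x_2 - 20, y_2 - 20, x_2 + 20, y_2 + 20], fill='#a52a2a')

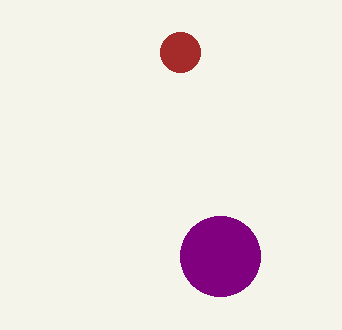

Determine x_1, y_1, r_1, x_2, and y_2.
x_1 = 220; y_1 = 256; r_1 = 40; x_2 = 180; y_2 = 52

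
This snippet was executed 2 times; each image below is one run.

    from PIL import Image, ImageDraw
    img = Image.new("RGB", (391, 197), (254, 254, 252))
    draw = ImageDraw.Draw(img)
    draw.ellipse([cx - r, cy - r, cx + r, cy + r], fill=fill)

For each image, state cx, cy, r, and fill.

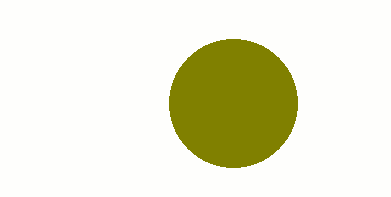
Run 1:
cx = 233, cy = 103, r = 64, fill = 'olive'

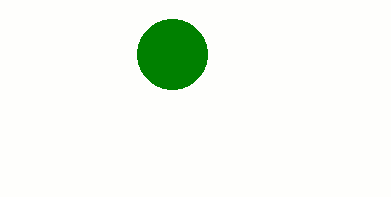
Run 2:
cx = 172
cy = 54
r = 35
fill = 'green'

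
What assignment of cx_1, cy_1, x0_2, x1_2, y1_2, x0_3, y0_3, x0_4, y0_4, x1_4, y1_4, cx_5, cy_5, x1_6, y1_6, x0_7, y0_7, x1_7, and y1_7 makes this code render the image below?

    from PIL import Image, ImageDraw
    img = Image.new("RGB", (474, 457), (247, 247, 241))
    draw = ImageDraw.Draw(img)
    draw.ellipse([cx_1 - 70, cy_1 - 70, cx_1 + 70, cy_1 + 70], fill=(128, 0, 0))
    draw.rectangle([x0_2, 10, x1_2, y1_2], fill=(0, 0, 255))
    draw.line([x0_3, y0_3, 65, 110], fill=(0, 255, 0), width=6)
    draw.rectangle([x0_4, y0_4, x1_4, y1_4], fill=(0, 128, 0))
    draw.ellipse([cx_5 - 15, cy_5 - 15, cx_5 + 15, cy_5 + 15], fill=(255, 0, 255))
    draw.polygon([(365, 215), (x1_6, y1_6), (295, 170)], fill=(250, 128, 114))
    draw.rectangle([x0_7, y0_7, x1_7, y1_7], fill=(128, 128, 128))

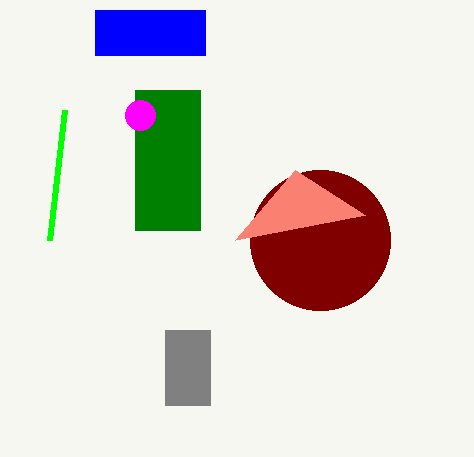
cx_1 = 320; cy_1 = 240; x0_2 = 95; x1_2 = 205; y1_2 = 55; x0_3 = 50; y0_3 = 240; x0_4 = 135; y0_4 = 90; x1_4 = 200; y1_4 = 230; cx_5 = 140; cy_5 = 115; x1_6 = 235; y1_6 = 240; x0_7 = 165; y0_7 = 330; x1_7 = 210; y1_7 = 405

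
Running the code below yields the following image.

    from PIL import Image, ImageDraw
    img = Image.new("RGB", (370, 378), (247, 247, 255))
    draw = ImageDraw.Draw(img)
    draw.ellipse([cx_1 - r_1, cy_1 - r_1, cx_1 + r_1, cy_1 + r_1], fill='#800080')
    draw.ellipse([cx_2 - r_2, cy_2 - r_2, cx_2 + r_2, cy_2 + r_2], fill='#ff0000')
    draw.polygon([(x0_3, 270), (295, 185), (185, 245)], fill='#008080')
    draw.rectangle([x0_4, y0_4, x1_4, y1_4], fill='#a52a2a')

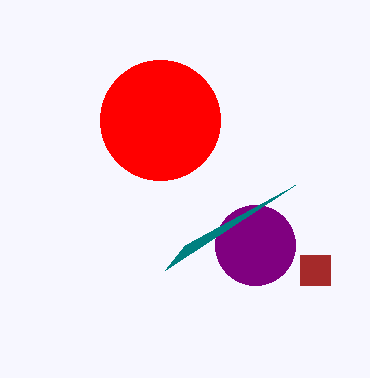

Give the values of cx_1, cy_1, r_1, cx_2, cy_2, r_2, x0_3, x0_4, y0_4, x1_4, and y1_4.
cx_1 = 255; cy_1 = 245; r_1 = 40; cx_2 = 160; cy_2 = 120; r_2 = 60; x0_3 = 165; x0_4 = 300; y0_4 = 255; x1_4 = 330; y1_4 = 285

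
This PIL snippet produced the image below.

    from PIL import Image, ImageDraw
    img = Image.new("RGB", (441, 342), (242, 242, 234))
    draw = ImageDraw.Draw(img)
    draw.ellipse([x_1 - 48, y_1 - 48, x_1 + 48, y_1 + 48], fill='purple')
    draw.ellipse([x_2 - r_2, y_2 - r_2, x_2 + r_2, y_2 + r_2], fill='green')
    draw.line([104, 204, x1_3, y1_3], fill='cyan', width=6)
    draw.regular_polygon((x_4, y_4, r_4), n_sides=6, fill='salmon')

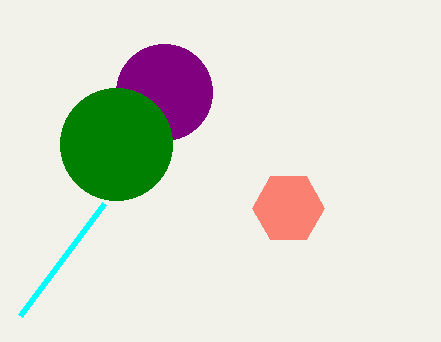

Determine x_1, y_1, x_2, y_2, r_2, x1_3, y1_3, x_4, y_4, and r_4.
x_1 = 164, y_1 = 92, x_2 = 116, y_2 = 144, r_2 = 56, x1_3 = 20, y1_3 = 316, x_4 = 288, y_4 = 208, r_4 = 36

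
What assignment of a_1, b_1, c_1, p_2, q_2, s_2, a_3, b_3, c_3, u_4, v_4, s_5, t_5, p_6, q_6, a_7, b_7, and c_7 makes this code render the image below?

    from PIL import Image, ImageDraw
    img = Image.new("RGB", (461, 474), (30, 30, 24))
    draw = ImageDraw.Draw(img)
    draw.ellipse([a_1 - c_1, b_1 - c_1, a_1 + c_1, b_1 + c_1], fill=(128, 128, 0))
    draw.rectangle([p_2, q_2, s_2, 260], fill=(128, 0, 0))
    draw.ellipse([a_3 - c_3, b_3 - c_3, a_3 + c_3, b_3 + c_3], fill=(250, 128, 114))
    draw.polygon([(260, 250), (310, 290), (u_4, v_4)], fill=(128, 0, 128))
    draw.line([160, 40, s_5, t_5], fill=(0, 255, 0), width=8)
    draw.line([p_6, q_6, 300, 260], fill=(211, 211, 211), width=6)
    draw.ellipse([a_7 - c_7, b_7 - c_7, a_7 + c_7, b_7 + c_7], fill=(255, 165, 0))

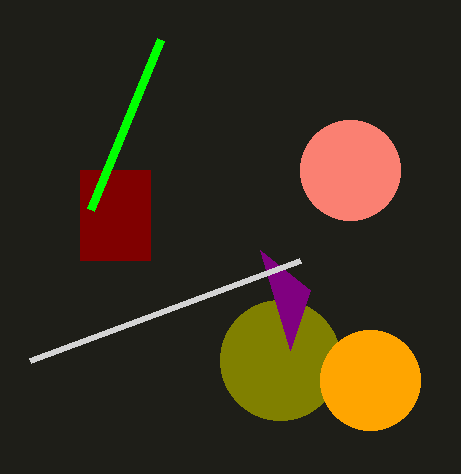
a_1 = 280
b_1 = 360
c_1 = 60
p_2 = 80
q_2 = 170
s_2 = 150
a_3 = 350
b_3 = 170
c_3 = 50
u_4 = 290
v_4 = 350
s_5 = 90
t_5 = 210
p_6 = 30
q_6 = 360
a_7 = 370
b_7 = 380
c_7 = 50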